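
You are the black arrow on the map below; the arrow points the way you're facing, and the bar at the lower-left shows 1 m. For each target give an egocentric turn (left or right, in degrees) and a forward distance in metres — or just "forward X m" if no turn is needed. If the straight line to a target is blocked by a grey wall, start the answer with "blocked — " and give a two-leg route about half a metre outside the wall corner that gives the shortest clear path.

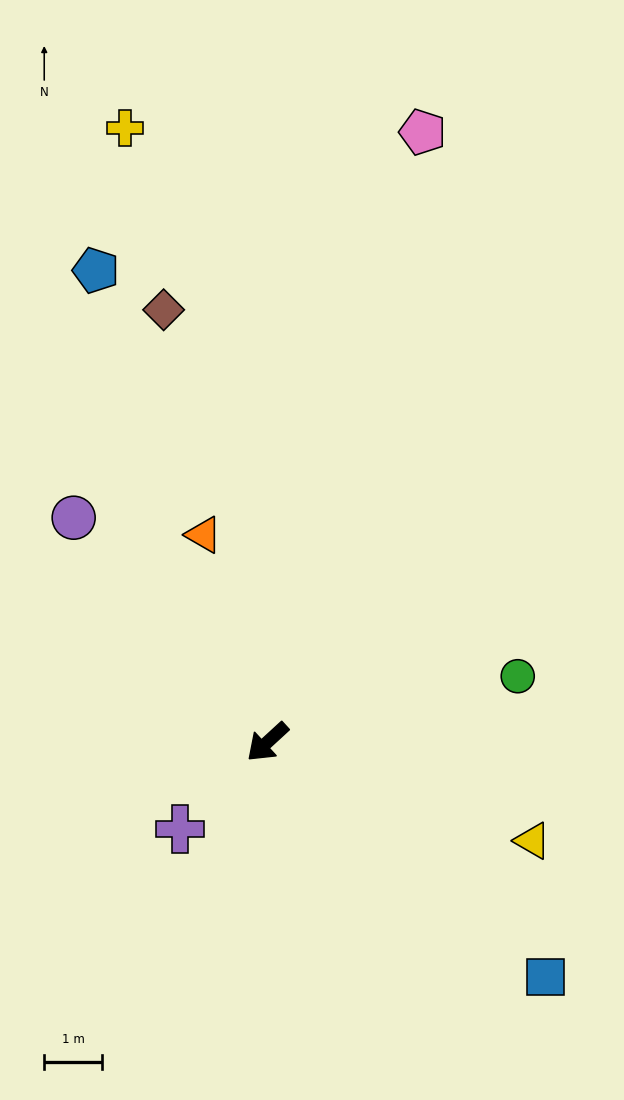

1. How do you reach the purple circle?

turn right 92°, forward 5.1 m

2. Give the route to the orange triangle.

turn right 115°, forward 3.7 m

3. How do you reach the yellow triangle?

turn left 117°, forward 4.9 m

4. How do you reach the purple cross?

turn left 2°, forward 2.1 m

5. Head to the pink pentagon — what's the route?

turn right 147°, forward 10.9 m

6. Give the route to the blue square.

turn left 97°, forward 6.3 m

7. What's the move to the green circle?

turn left 152°, forward 4.5 m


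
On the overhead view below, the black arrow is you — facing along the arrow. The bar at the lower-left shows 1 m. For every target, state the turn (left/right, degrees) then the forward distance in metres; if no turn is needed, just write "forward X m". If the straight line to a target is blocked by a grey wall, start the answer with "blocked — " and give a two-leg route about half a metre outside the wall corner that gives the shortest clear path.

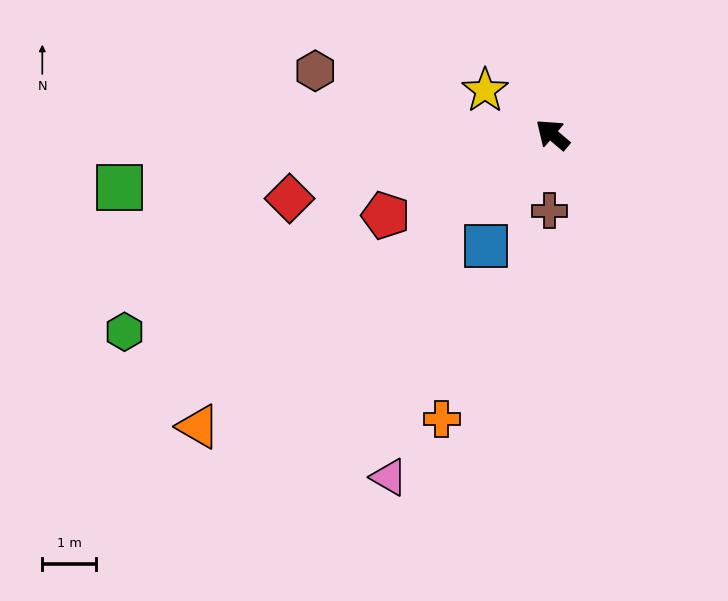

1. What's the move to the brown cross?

turn left 128°, forward 1.4 m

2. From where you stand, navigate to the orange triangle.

turn left 80°, forward 8.6 m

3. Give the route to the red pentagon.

turn left 66°, forward 3.5 m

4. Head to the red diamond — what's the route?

turn left 54°, forward 5.1 m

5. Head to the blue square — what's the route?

turn left 100°, forward 2.4 m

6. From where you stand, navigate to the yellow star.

turn left 7°, forward 1.5 m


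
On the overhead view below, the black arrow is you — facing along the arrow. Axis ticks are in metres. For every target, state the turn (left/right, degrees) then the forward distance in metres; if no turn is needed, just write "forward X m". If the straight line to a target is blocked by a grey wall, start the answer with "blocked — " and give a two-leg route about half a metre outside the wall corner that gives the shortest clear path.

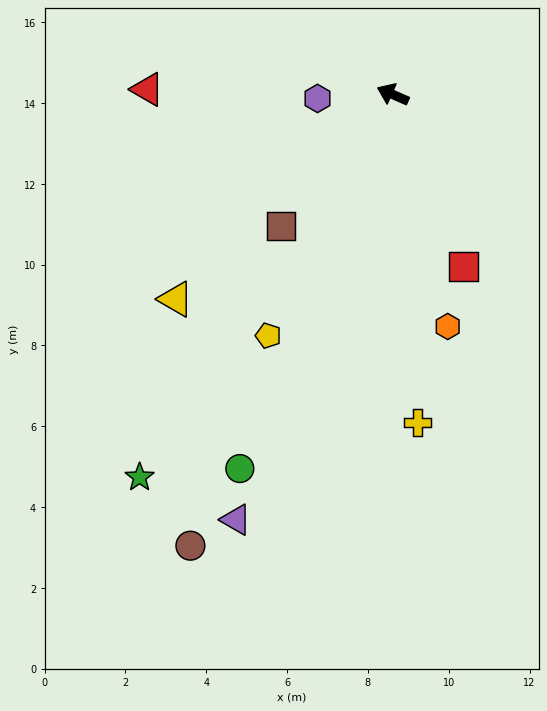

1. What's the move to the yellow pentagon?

turn left 86°, forward 6.7 m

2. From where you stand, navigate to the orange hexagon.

turn left 127°, forward 5.9 m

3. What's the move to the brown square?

turn left 73°, forward 4.3 m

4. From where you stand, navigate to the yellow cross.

turn left 118°, forward 8.1 m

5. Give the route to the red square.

turn left 136°, forward 4.6 m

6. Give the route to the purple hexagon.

turn left 27°, forward 1.9 m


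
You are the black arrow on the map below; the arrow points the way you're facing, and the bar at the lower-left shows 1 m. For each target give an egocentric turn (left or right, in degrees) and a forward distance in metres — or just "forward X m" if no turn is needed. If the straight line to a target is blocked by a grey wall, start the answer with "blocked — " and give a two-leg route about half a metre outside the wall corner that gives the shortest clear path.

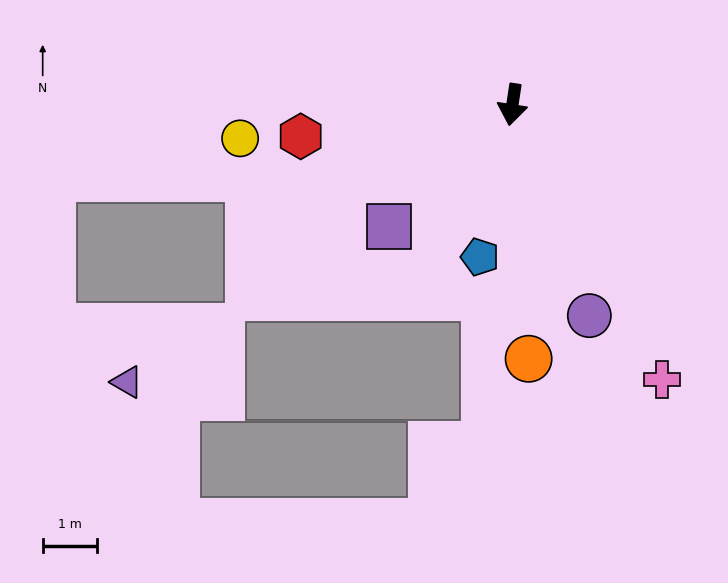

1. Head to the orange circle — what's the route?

turn left 12°, forward 4.7 m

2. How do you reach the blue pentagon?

turn right 3°, forward 2.9 m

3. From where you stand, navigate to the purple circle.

turn left 29°, forward 4.1 m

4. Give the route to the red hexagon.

turn right 73°, forward 3.9 m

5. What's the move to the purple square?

turn right 37°, forward 3.2 m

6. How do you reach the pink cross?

turn left 37°, forward 5.7 m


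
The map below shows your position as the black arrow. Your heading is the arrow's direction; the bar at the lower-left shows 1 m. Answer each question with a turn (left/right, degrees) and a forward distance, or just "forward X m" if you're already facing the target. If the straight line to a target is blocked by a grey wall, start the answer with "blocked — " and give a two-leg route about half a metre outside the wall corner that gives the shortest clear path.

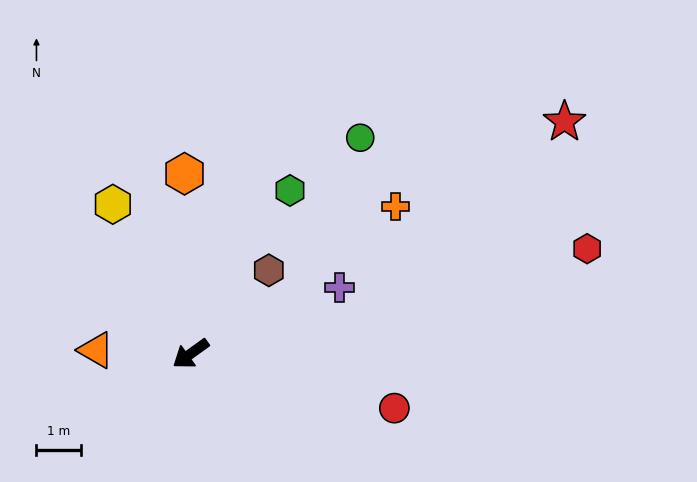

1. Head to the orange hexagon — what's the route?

turn right 124°, forward 4.0 m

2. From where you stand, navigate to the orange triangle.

turn right 38°, forward 2.1 m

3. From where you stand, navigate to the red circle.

turn left 129°, forward 4.7 m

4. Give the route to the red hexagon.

turn left 159°, forward 9.2 m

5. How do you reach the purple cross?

turn left 168°, forward 3.6 m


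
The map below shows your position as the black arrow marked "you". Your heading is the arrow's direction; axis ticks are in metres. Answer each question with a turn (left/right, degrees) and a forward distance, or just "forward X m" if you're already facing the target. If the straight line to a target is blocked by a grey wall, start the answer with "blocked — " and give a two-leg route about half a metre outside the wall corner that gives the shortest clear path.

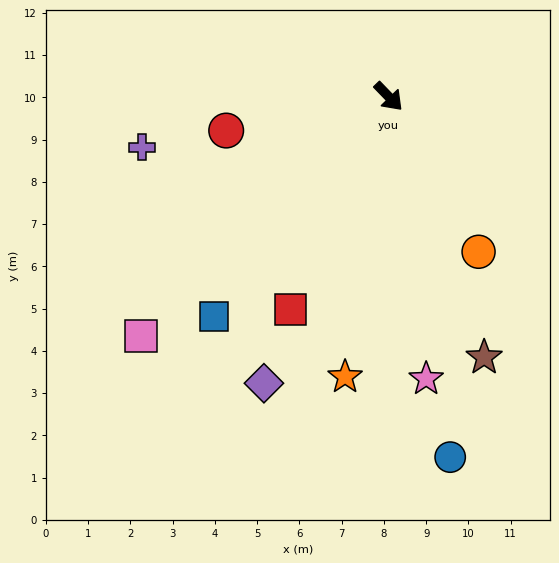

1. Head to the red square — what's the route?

turn right 69°, forward 5.5 m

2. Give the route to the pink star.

turn right 36°, forward 6.7 m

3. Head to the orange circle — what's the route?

turn right 14°, forward 4.2 m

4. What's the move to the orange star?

turn right 53°, forward 6.7 m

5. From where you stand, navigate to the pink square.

turn right 90°, forward 8.1 m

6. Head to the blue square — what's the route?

turn right 82°, forward 6.6 m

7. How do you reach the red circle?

turn right 122°, forward 3.9 m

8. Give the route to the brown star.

turn right 24°, forward 6.6 m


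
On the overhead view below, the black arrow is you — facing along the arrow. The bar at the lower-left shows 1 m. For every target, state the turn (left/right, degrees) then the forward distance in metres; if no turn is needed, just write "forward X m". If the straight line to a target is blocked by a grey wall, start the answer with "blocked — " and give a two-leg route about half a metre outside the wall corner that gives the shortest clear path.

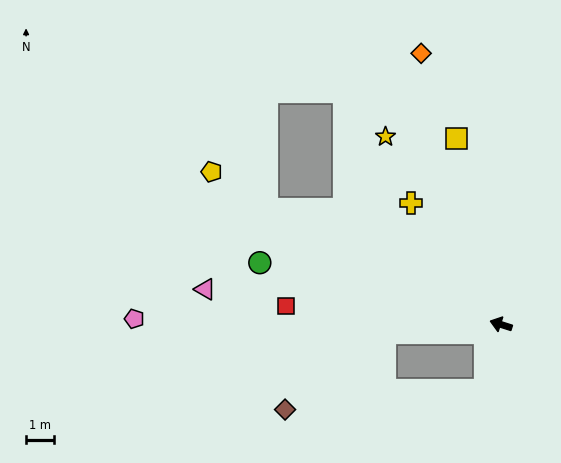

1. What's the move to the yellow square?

turn right 59°, forward 6.8 m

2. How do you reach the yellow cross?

turn right 36°, forward 5.4 m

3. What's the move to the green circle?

turn left 3°, forward 8.9 m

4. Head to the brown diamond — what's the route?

blocked — turn left 22°, forward 4.2 m, then turn left 34°, forward 4.5 m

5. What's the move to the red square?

turn left 13°, forward 7.7 m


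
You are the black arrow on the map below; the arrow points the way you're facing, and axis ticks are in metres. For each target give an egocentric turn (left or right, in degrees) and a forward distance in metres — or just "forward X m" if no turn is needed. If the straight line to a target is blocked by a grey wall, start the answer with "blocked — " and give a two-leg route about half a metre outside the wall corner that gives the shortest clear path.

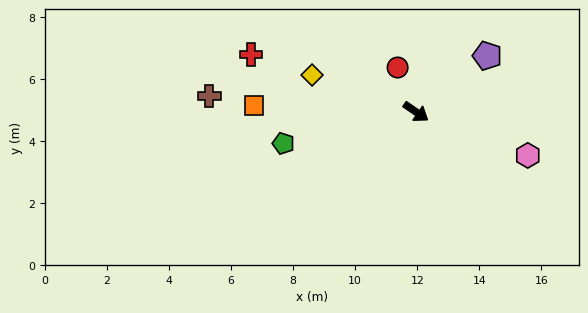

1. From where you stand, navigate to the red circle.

turn left 147°, forward 1.5 m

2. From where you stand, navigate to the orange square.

turn right 148°, forward 5.2 m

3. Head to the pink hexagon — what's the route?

turn left 13°, forward 3.9 m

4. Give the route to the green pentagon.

turn right 132°, forward 4.4 m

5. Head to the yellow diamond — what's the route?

turn right 165°, forward 3.6 m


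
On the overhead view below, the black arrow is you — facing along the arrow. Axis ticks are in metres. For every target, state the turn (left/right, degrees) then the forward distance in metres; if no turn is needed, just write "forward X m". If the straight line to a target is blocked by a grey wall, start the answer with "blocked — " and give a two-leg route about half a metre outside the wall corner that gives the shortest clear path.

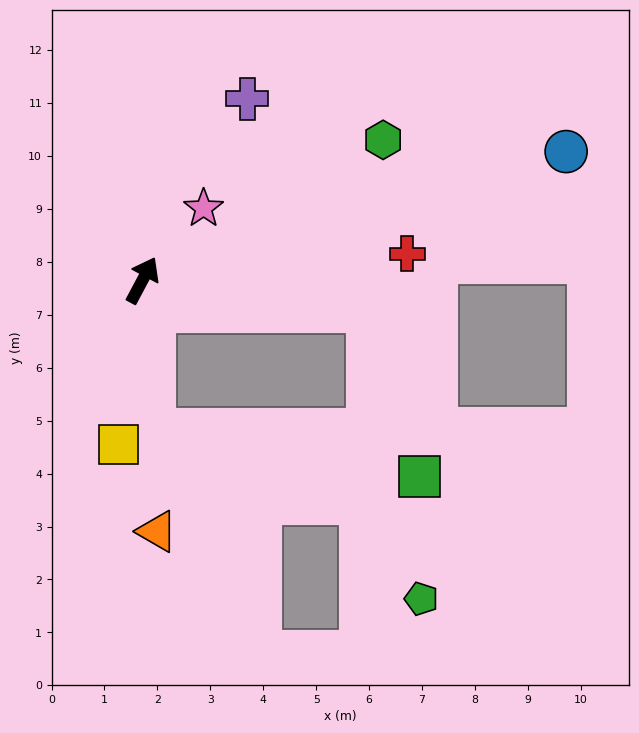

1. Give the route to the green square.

blocked — turn right 69°, forward 4.3 m, then turn right 66°, forward 3.3 m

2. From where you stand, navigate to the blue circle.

turn right 45°, forward 8.4 m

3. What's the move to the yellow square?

turn right 160°, forward 3.1 m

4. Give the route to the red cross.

turn right 56°, forward 5.0 m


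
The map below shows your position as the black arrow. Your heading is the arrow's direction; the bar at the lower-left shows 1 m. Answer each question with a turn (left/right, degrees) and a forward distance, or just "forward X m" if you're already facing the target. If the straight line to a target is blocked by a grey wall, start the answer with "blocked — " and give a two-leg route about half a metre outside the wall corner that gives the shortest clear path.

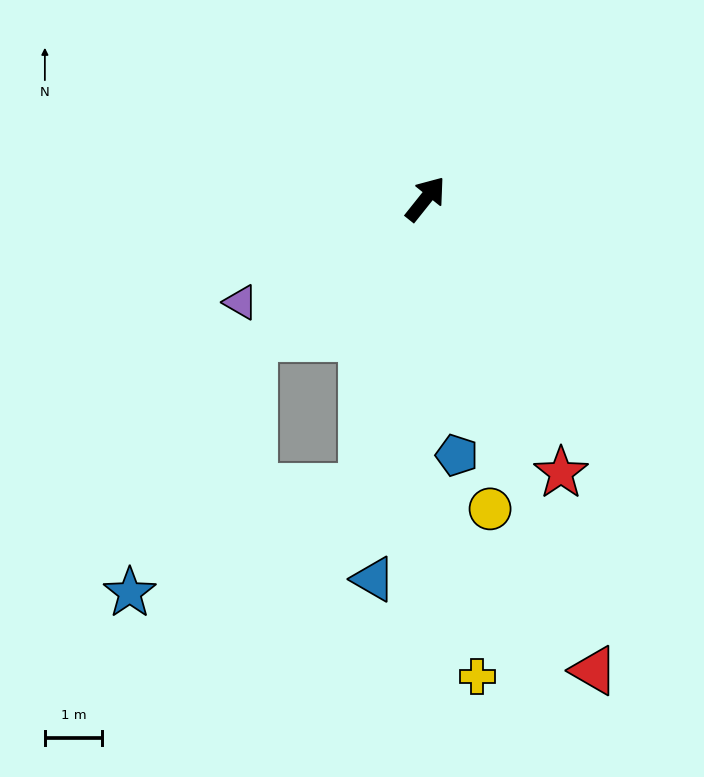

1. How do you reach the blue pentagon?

turn right 134°, forward 4.5 m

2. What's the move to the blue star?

blocked — turn left 167°, forward 3.9 m, then turn left 26°, forward 5.0 m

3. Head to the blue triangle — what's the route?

turn right 149°, forward 6.7 m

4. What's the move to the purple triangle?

turn left 158°, forward 3.7 m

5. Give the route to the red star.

turn right 115°, forward 5.4 m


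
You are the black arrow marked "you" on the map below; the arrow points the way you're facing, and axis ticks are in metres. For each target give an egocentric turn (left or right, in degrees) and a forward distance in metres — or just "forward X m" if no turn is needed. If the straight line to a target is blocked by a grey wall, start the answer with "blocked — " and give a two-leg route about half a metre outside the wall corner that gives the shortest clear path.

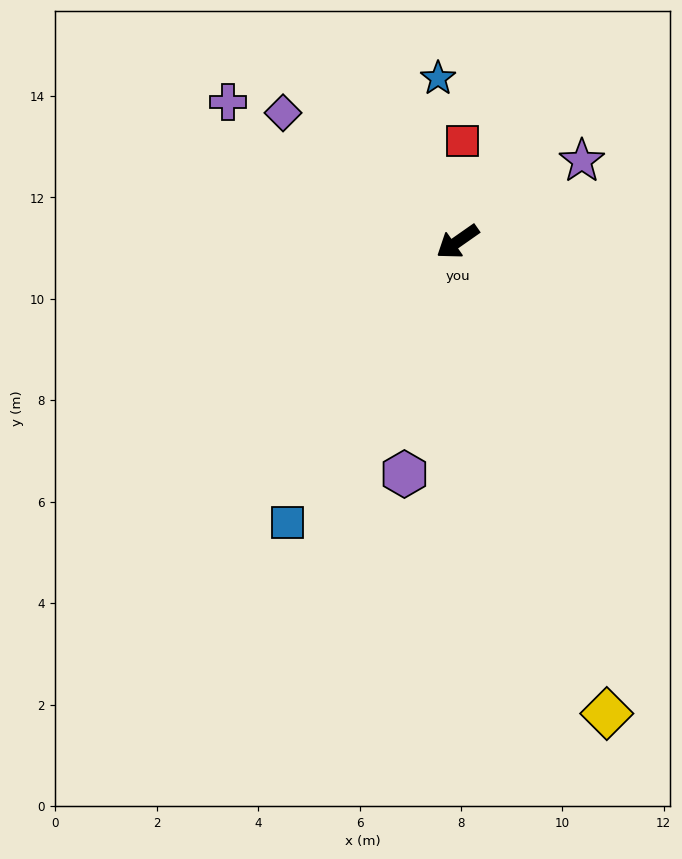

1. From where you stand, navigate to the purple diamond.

turn right 71°, forward 4.3 m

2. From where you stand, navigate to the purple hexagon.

turn left 42°, forward 4.7 m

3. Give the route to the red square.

turn right 128°, forward 2.0 m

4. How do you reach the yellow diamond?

turn left 73°, forward 9.8 m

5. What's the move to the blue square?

turn left 24°, forward 6.5 m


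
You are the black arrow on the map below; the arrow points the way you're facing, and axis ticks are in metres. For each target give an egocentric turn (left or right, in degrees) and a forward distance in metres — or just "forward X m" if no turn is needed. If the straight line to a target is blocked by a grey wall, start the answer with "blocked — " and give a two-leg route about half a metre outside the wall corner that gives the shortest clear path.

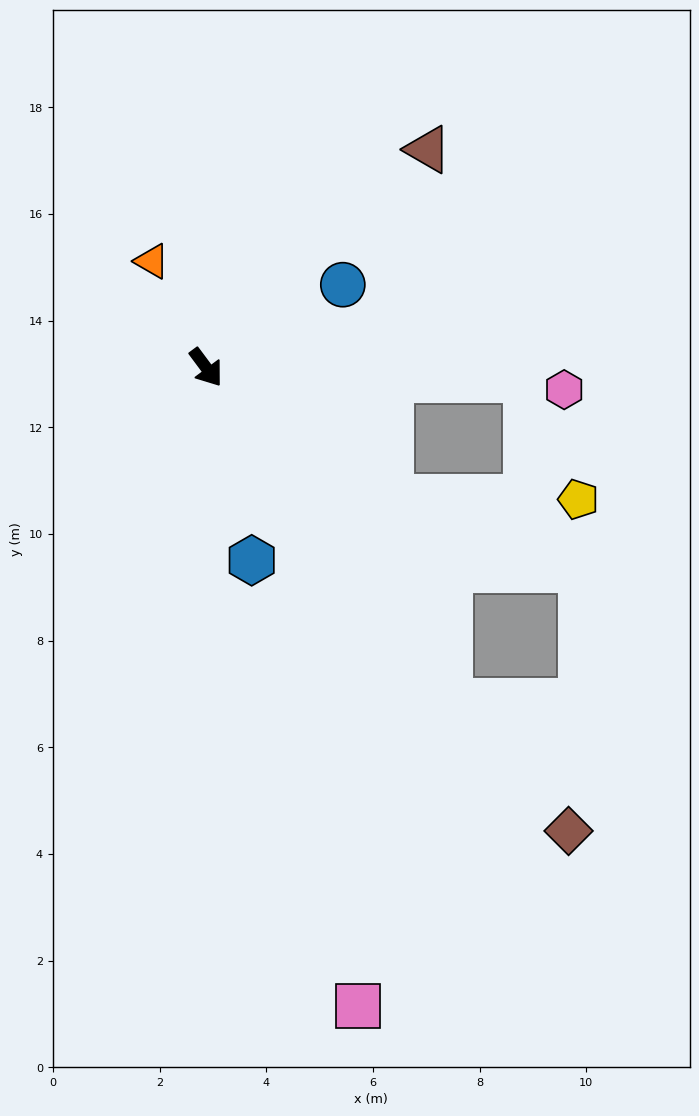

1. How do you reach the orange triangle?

turn left 170°, forward 2.2 m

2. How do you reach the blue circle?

turn left 85°, forward 3.0 m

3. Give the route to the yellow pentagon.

blocked — turn left 18°, forward 4.2 m, then turn left 35°, forward 3.5 m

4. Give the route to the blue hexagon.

turn right 23°, forward 3.7 m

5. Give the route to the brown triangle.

turn left 98°, forward 5.8 m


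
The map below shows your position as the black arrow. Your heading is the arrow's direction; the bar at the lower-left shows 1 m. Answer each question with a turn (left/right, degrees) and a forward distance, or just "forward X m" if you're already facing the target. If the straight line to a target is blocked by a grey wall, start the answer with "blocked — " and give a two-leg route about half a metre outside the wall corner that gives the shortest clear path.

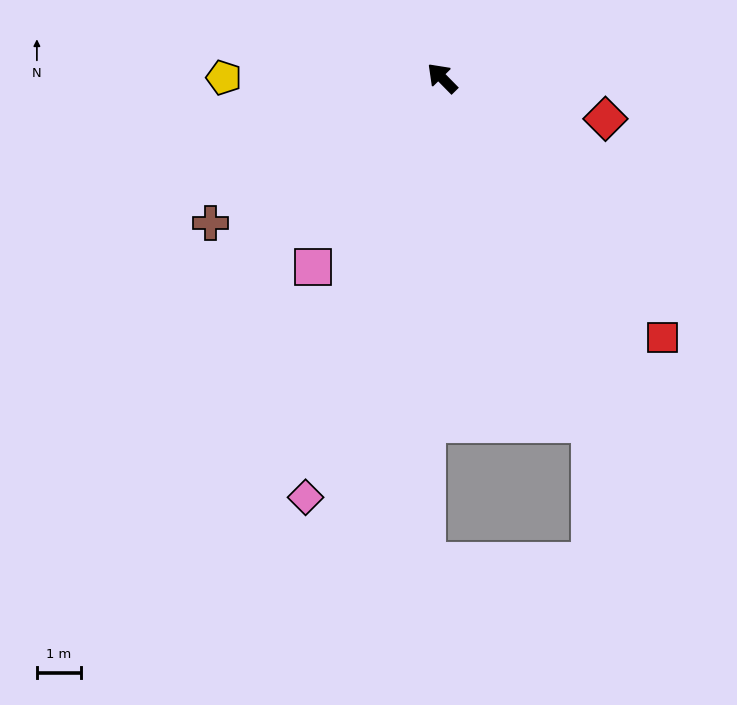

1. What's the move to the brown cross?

turn left 77°, forward 6.2 m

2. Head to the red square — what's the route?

turn left 176°, forward 7.7 m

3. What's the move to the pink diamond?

turn left 117°, forward 10.0 m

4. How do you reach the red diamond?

turn right 149°, forward 3.8 m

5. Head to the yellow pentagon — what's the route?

turn left 45°, forward 4.9 m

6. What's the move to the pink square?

turn left 101°, forward 5.2 m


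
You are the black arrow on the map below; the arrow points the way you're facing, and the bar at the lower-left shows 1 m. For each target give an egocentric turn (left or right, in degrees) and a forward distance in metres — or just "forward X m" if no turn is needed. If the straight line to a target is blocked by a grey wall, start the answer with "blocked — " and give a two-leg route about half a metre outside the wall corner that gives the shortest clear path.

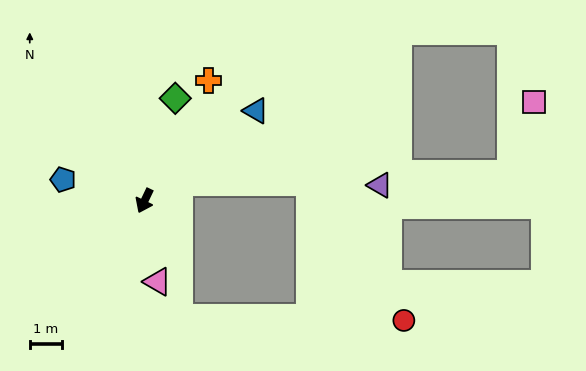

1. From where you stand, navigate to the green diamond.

turn right 171°, forward 3.3 m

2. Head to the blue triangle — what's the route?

turn left 155°, forward 4.4 m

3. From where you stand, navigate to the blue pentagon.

turn right 79°, forward 2.6 m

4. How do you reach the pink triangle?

turn left 35°, forward 2.5 m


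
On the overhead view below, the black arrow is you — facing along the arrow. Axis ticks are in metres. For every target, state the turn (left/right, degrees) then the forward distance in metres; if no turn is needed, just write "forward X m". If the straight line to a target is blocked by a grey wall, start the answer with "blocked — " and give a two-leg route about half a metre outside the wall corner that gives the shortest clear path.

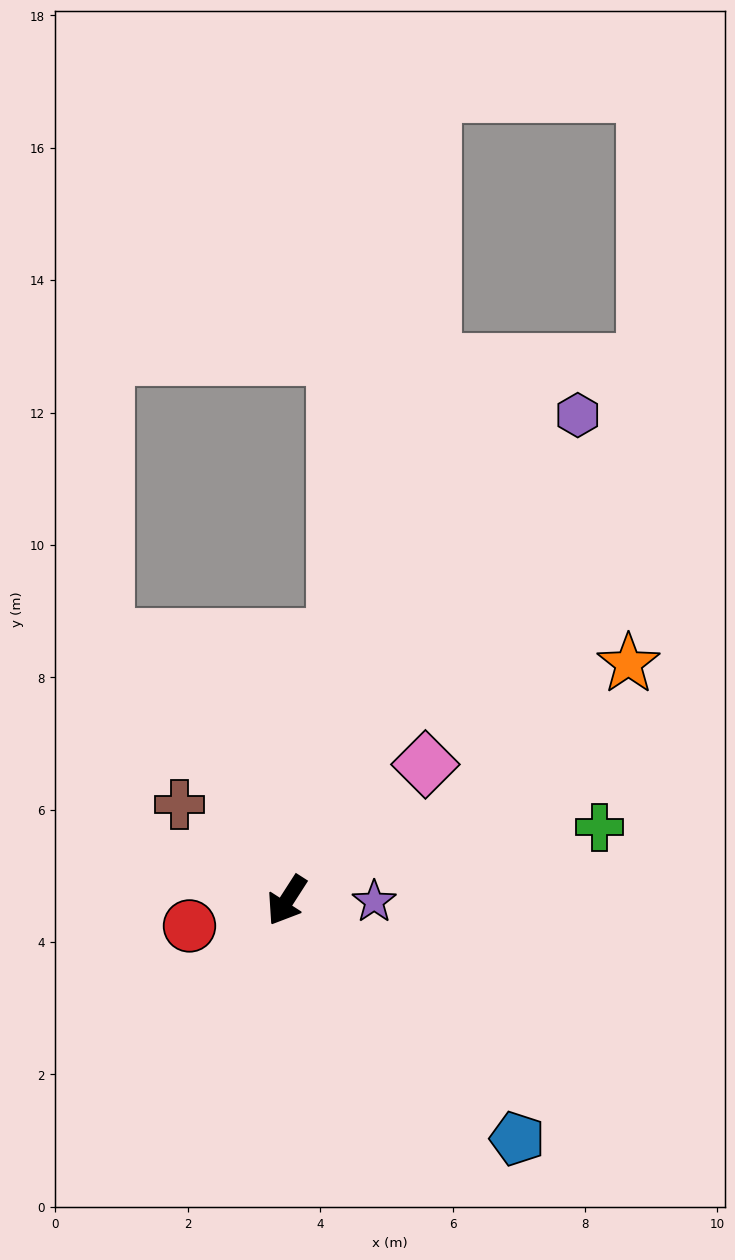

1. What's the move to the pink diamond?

turn left 167°, forward 2.9 m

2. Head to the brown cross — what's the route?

turn right 99°, forward 2.2 m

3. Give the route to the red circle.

turn right 43°, forward 1.5 m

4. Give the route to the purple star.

turn left 122°, forward 1.3 m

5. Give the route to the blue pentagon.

turn left 77°, forward 5.0 m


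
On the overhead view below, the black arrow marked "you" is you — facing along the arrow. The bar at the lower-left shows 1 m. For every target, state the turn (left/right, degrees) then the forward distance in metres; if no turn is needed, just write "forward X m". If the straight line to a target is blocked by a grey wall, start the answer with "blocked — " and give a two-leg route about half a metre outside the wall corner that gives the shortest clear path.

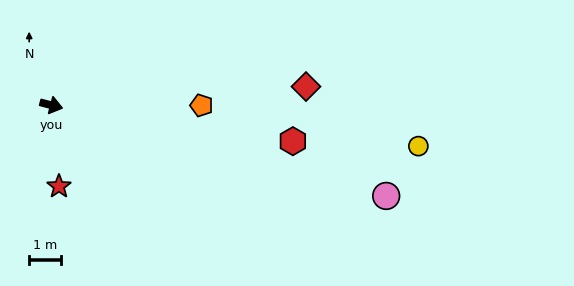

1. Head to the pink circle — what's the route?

forward 10.9 m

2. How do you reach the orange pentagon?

turn left 15°, forward 4.7 m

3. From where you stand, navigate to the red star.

turn right 70°, forward 2.6 m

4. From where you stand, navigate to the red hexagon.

turn left 6°, forward 7.7 m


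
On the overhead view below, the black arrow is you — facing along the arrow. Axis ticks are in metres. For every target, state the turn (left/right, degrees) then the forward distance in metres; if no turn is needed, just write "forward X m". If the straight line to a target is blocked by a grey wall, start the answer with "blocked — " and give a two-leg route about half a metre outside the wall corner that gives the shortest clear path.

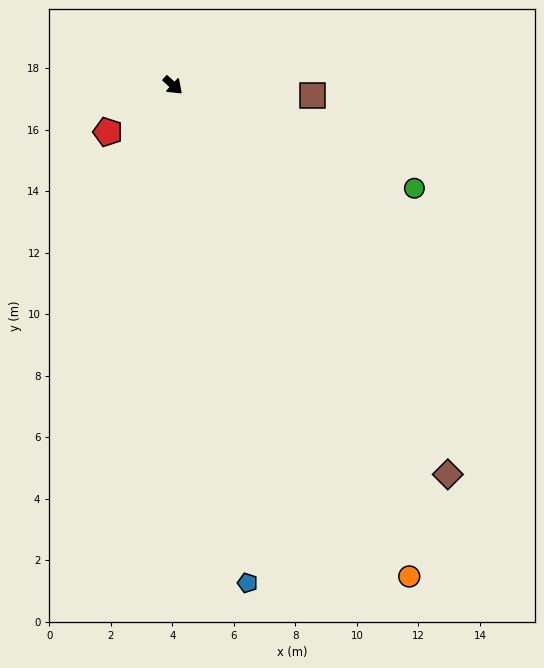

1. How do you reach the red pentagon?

turn right 102°, forward 2.6 m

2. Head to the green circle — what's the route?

turn left 20°, forward 8.5 m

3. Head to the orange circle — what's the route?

turn right 22°, forward 17.7 m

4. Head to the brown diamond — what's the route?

turn right 12°, forward 15.5 m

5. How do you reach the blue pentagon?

turn right 39°, forward 16.4 m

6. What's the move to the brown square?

turn left 39°, forward 4.5 m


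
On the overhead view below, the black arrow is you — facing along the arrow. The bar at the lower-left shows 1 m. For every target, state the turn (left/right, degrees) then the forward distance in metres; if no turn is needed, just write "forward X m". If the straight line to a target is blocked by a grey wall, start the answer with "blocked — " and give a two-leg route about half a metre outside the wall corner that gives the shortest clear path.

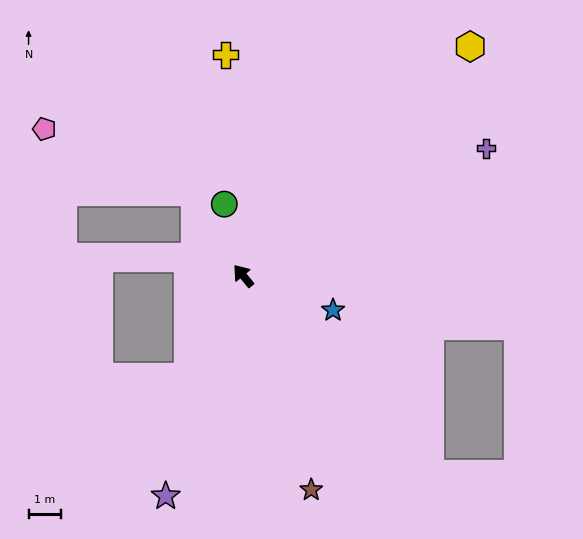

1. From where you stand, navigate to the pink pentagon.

blocked — turn right 9°, forward 2.9 m, then turn left 37°, forward 5.0 m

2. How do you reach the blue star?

turn right 150°, forward 2.9 m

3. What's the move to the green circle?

turn right 25°, forward 2.3 m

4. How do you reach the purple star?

turn left 121°, forward 7.1 m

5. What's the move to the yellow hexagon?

turn right 84°, forward 9.8 m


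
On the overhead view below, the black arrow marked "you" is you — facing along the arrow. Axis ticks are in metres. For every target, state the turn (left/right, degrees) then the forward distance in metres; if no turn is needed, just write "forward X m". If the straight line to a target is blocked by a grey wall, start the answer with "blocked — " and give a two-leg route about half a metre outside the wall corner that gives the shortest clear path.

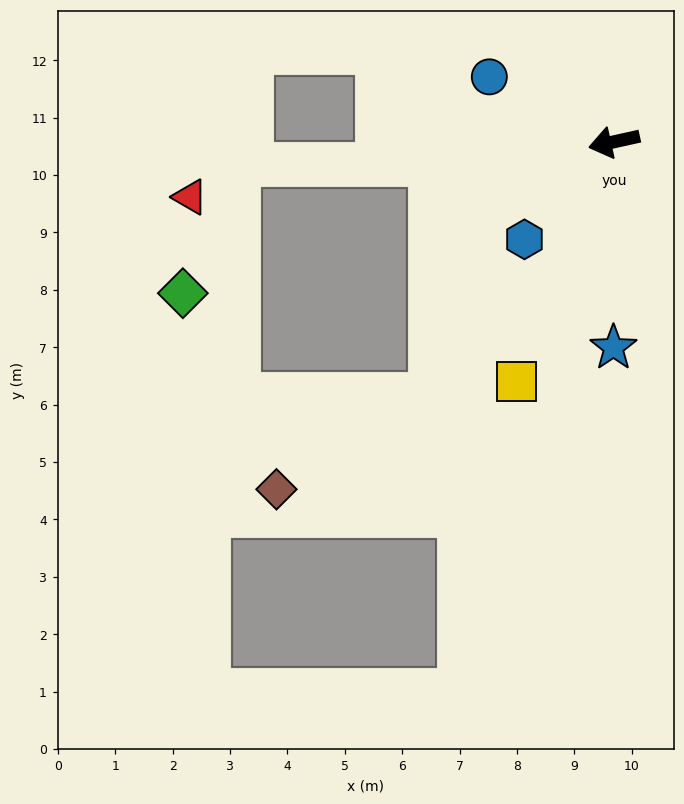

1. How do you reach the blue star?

turn left 77°, forward 3.6 m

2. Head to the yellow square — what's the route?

turn left 55°, forward 4.5 m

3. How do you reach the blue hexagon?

turn left 35°, forward 2.3 m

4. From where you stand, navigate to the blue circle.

turn right 40°, forward 2.5 m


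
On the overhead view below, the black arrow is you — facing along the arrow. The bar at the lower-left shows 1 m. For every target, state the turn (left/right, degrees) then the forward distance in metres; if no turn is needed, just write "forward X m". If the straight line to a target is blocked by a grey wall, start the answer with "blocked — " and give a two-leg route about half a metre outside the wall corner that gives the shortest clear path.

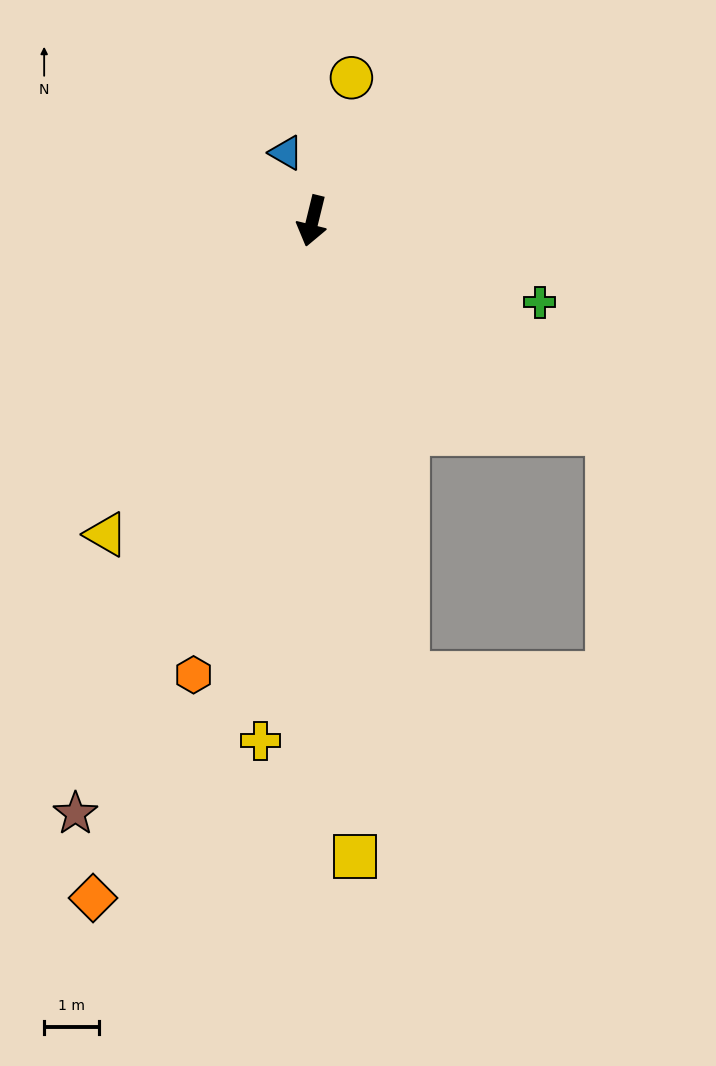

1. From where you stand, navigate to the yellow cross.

turn left 8°, forward 9.5 m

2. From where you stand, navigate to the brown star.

turn right 8°, forward 11.6 m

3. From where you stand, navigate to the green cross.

turn left 84°, forward 4.4 m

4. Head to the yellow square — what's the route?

turn left 18°, forward 11.6 m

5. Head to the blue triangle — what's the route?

turn right 145°, forward 1.3 m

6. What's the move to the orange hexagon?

forward 8.5 m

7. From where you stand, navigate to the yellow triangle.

turn right 20°, forward 6.8 m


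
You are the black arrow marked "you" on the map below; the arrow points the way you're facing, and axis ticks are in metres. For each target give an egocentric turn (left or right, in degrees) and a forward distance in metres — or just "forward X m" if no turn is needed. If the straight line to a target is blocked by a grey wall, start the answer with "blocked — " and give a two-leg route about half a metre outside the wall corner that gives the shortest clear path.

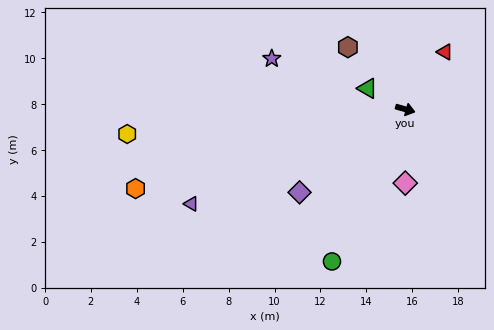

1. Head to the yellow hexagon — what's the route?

turn right 159°, forward 12.2 m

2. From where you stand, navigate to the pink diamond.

turn right 74°, forward 3.2 m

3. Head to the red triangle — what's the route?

turn left 71°, forward 3.0 m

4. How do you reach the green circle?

turn right 100°, forward 7.4 m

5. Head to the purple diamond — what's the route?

turn right 126°, forward 5.9 m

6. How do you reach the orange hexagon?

turn right 148°, forward 12.2 m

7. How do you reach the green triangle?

turn left 167°, forward 1.9 m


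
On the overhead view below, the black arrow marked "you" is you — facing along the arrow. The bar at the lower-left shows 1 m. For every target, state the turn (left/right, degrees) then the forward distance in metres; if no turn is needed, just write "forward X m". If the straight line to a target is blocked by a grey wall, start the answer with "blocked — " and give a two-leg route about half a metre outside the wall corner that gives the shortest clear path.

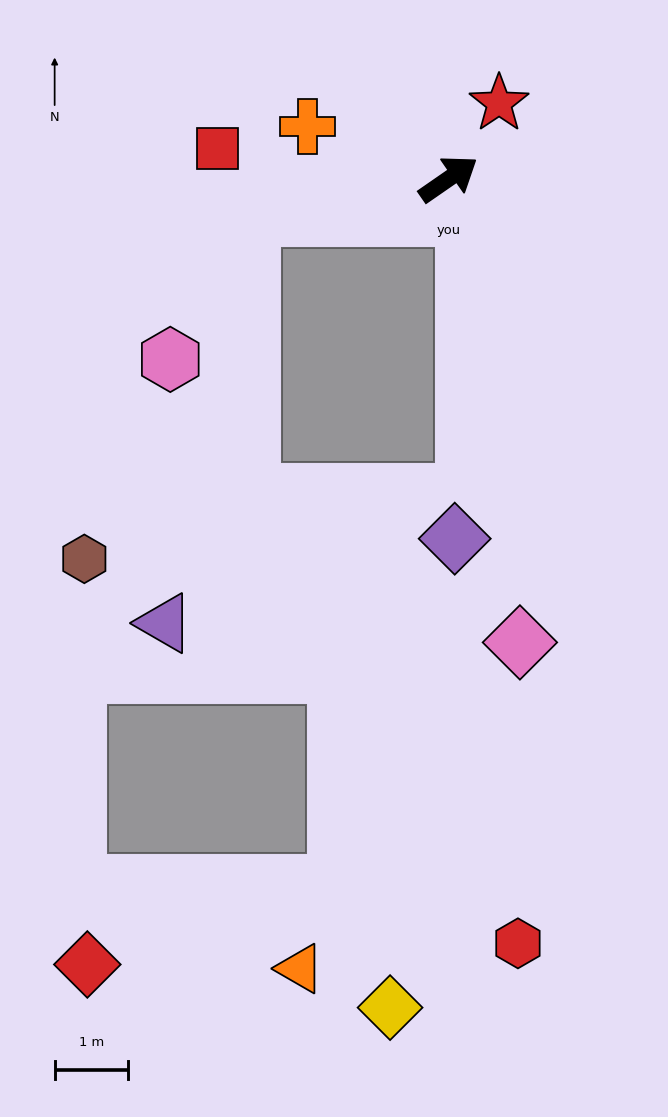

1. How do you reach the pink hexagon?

blocked — turn left 155°, forward 2.8 m, then turn left 52°, forward 2.2 m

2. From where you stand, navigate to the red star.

turn left 22°, forward 1.2 m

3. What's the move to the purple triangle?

blocked — turn left 155°, forward 2.8 m, then turn left 69°, forward 5.7 m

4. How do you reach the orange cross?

turn left 125°, forward 2.0 m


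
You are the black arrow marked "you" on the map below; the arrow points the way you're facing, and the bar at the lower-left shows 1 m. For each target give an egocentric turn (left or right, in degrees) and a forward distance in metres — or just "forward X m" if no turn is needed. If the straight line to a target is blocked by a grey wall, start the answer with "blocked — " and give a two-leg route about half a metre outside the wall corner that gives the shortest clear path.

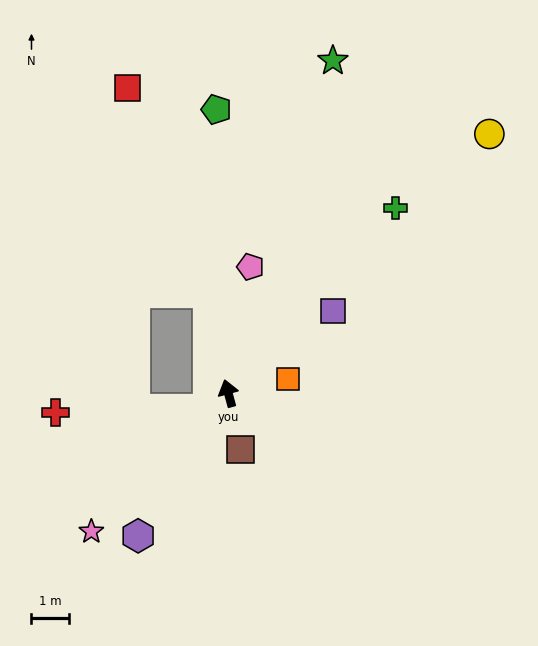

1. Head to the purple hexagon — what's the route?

turn left 132°, forward 4.6 m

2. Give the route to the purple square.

turn right 67°, forward 3.6 m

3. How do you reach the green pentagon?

turn right 13°, forward 7.7 m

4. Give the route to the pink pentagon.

turn right 25°, forward 3.5 m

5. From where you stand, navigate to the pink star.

turn left 120°, forward 5.3 m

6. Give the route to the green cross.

turn right 57°, forward 6.7 m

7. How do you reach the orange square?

turn right 92°, forward 1.7 m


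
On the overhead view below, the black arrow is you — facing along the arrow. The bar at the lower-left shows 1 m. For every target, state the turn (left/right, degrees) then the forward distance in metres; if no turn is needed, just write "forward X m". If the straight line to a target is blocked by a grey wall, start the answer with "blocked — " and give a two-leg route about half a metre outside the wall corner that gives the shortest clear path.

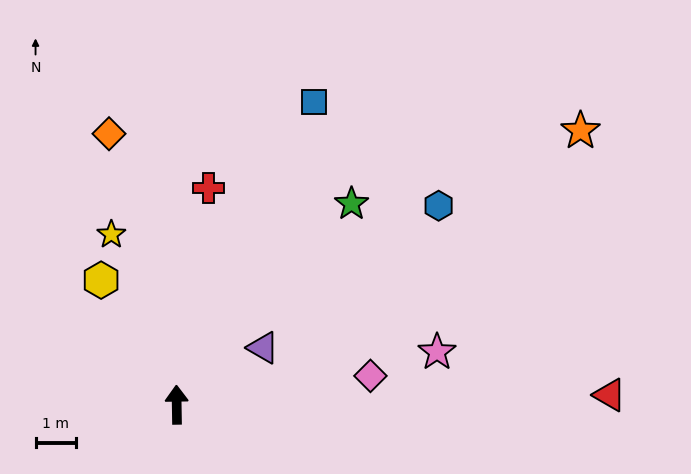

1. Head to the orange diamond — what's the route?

turn left 13°, forward 6.9 m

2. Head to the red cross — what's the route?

turn right 9°, forward 5.4 m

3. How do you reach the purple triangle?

turn right 58°, forward 2.5 m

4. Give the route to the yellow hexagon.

turn left 30°, forward 3.6 m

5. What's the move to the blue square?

turn right 25°, forward 8.2 m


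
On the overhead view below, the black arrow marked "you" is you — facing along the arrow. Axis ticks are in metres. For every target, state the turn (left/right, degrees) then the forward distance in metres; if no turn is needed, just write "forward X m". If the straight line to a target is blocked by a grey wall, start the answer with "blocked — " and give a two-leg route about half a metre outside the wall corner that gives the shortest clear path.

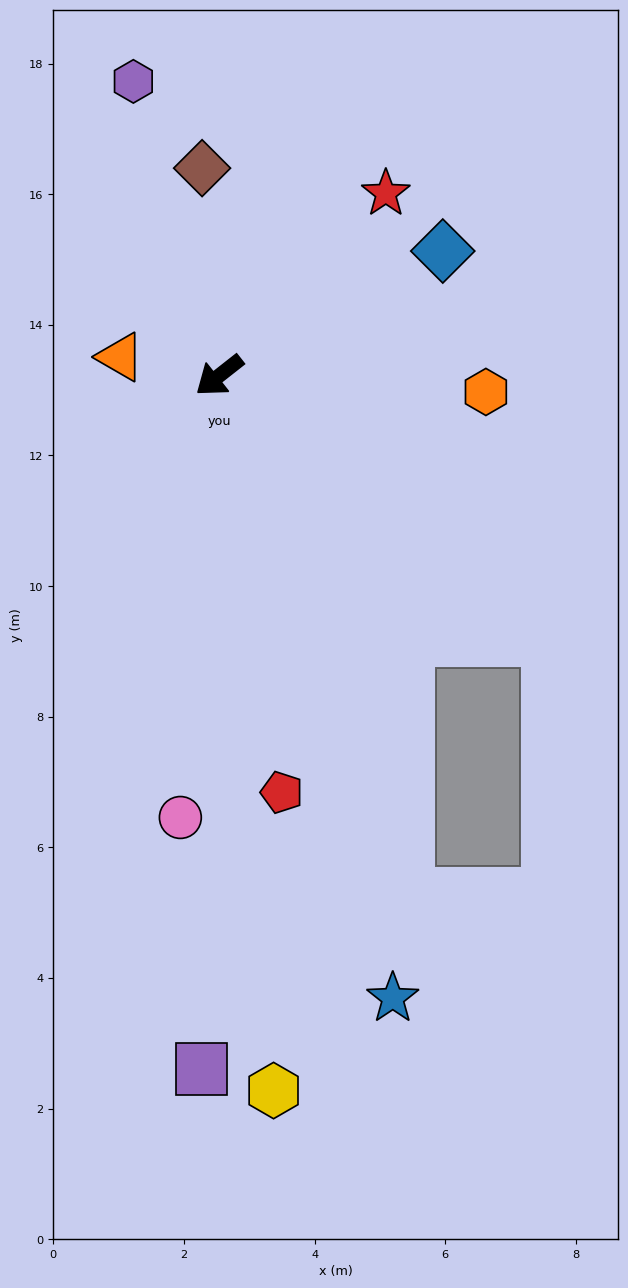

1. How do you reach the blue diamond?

turn left 171°, forward 3.9 m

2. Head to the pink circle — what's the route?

turn left 47°, forward 6.8 m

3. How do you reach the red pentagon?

turn left 60°, forward 6.5 m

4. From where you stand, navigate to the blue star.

turn left 67°, forward 9.9 m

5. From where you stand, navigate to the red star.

turn right 171°, forward 3.8 m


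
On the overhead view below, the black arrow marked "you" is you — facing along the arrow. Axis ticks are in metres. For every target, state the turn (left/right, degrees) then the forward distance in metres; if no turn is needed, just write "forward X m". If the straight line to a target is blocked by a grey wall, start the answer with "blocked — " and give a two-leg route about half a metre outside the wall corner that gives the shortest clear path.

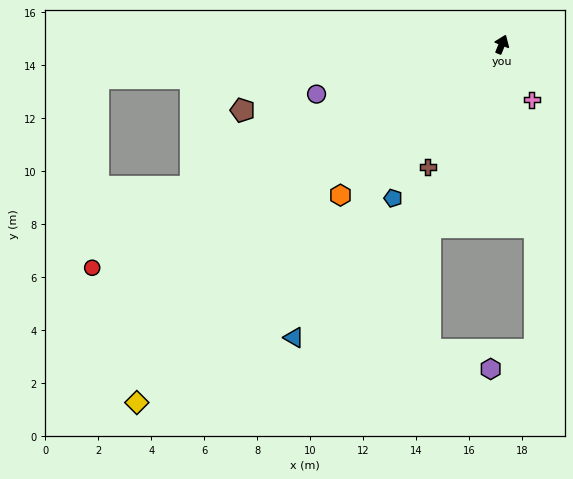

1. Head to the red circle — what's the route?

turn left 141°, forward 17.6 m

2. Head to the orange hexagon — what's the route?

turn left 155°, forward 8.3 m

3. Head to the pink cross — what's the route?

turn right 130°, forward 2.4 m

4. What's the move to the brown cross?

turn left 171°, forward 5.4 m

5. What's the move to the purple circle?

turn left 127°, forward 7.2 m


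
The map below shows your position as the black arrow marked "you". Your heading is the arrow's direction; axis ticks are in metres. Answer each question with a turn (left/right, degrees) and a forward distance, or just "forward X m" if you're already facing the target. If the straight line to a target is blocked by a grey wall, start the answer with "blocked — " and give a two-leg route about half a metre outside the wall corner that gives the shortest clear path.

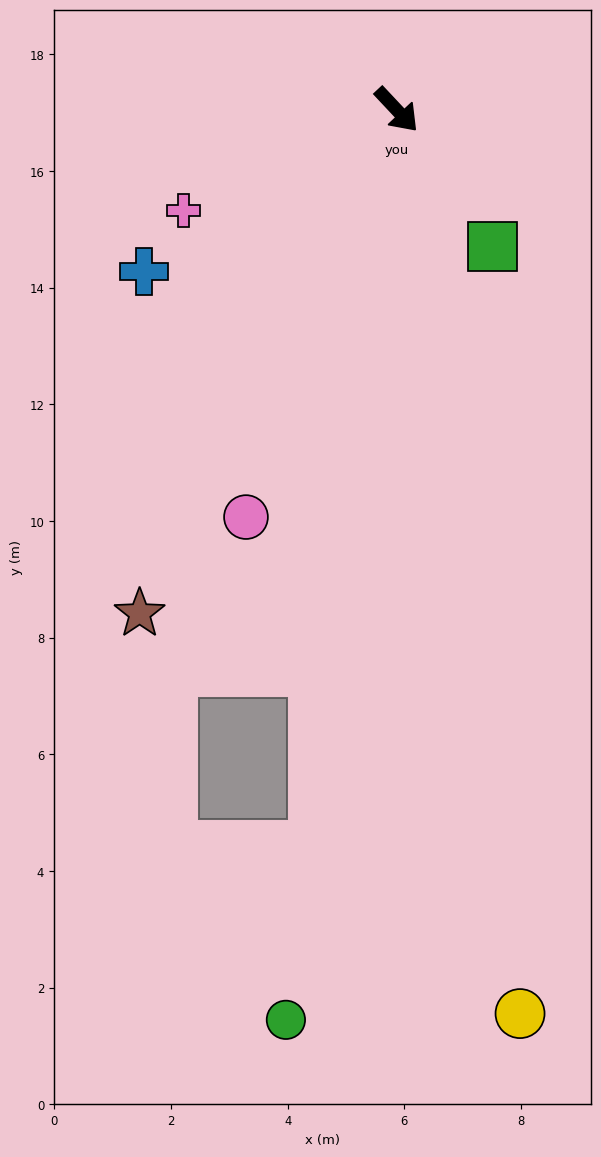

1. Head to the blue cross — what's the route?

turn right 101°, forward 5.1 m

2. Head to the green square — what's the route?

turn right 8°, forward 2.9 m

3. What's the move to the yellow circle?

turn right 35°, forward 15.6 m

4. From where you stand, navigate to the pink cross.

turn right 108°, forward 4.0 m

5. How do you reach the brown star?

turn right 70°, forward 9.7 m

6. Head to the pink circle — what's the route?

turn right 63°, forward 7.4 m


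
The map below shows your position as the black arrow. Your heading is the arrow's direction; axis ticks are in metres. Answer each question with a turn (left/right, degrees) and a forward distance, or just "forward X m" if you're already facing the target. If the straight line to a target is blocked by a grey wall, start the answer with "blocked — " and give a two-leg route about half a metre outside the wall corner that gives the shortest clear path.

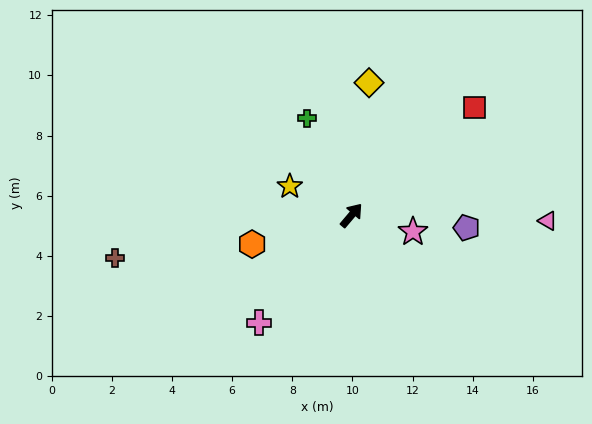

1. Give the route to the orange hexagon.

turn left 146°, forward 3.4 m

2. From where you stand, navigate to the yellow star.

turn left 105°, forward 2.3 m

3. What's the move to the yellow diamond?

turn left 33°, forward 4.4 m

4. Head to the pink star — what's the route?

turn right 65°, forward 2.1 m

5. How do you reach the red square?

turn right 9°, forward 5.4 m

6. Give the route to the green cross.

turn left 65°, forward 3.5 m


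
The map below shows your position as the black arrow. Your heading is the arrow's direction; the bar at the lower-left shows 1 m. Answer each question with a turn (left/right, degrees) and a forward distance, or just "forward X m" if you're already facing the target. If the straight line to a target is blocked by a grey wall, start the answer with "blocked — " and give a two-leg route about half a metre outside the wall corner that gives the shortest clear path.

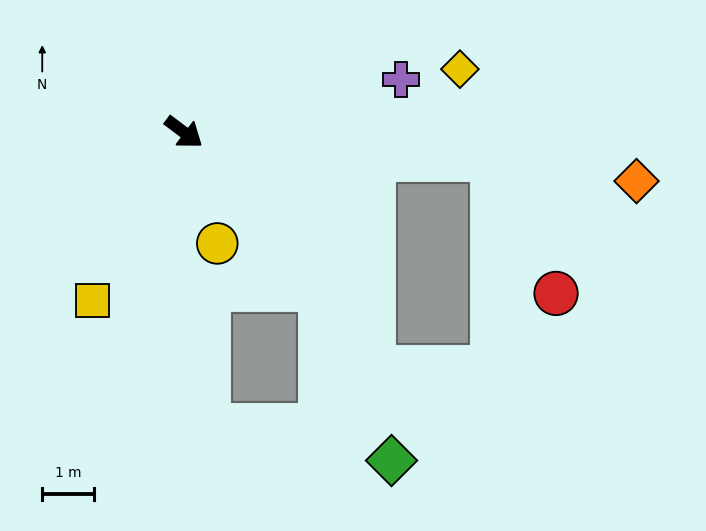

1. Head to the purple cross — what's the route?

turn left 51°, forward 4.3 m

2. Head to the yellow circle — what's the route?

turn right 36°, forward 2.2 m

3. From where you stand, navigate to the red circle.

blocked — turn left 32°, forward 6.0 m, then turn right 60°, forward 2.8 m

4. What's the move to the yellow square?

turn right 82°, forward 3.7 m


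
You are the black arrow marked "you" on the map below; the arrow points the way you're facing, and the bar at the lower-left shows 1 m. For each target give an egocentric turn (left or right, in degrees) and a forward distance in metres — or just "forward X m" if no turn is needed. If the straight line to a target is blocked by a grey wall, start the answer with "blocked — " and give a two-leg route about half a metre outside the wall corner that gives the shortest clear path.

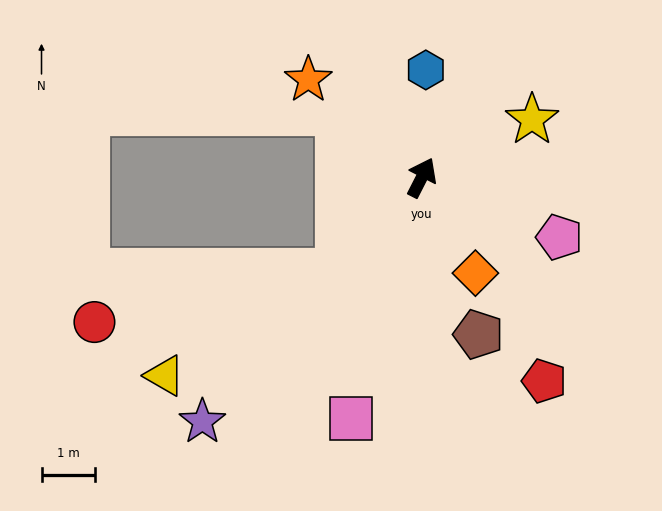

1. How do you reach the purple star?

turn left 165°, forward 6.1 m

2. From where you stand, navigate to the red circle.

blocked — turn left 165°, forward 2.3 m, then turn right 36°, forward 4.6 m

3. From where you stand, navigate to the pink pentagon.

turn right 86°, forward 2.8 m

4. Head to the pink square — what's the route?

turn right 169°, forward 4.7 m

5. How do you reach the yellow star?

turn right 35°, forward 2.3 m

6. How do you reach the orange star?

turn left 76°, forward 2.8 m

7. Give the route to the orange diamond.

turn right 124°, forward 2.0 m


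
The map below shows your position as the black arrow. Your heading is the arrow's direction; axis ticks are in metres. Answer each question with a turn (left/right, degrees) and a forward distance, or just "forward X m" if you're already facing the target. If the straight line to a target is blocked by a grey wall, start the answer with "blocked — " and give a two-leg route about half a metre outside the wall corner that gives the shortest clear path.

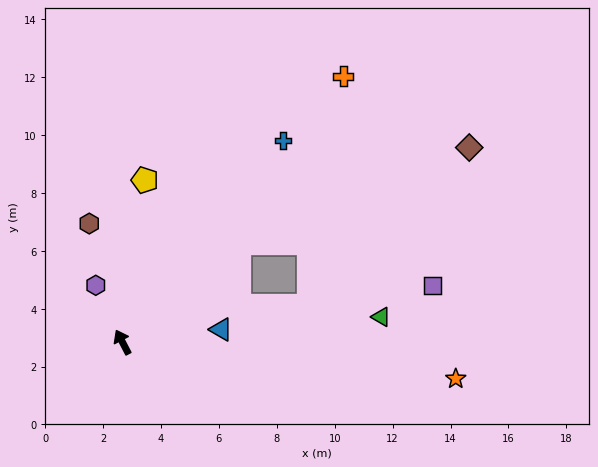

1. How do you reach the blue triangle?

turn right 110°, forward 3.4 m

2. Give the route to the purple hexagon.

turn right 2°, forward 2.2 m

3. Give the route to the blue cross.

turn right 66°, forward 8.9 m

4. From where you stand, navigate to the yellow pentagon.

turn right 35°, forward 5.6 m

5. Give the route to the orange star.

turn right 124°, forward 11.6 m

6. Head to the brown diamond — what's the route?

blocked — turn right 77°, forward 5.3 m, then turn right 18°, forward 8.6 m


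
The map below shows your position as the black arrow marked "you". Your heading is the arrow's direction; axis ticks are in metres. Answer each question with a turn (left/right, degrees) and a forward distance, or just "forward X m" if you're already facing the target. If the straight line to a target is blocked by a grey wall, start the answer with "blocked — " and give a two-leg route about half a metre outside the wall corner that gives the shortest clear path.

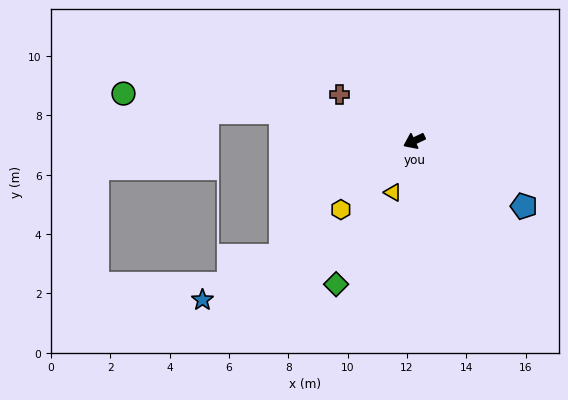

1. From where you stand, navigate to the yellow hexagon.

turn left 18°, forward 3.4 m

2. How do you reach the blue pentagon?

turn left 124°, forward 4.3 m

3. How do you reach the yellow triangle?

turn left 42°, forward 1.9 m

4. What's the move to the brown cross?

turn right 57°, forward 3.0 m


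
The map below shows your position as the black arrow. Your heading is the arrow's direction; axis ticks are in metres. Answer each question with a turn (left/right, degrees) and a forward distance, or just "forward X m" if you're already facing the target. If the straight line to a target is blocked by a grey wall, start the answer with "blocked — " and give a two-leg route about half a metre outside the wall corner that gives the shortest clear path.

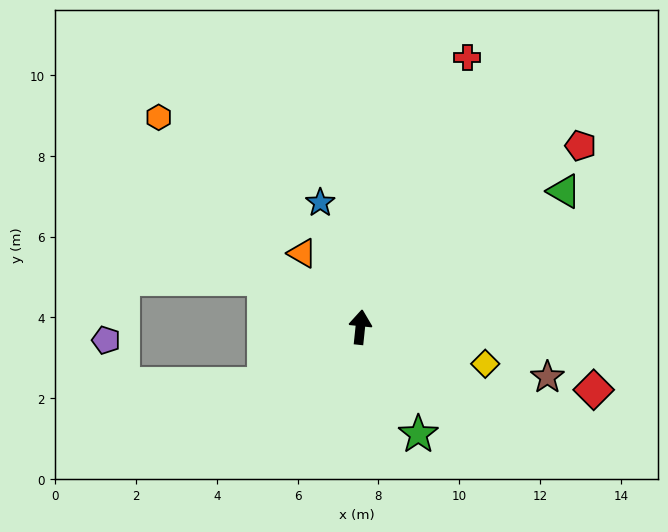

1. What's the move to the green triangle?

turn right 50°, forward 6.1 m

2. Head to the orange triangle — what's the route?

turn left 44°, forward 2.3 m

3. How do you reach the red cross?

turn right 16°, forward 7.2 m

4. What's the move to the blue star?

turn left 24°, forward 3.2 m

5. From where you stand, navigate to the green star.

turn right 146°, forward 3.0 m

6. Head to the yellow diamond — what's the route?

turn right 100°, forward 3.2 m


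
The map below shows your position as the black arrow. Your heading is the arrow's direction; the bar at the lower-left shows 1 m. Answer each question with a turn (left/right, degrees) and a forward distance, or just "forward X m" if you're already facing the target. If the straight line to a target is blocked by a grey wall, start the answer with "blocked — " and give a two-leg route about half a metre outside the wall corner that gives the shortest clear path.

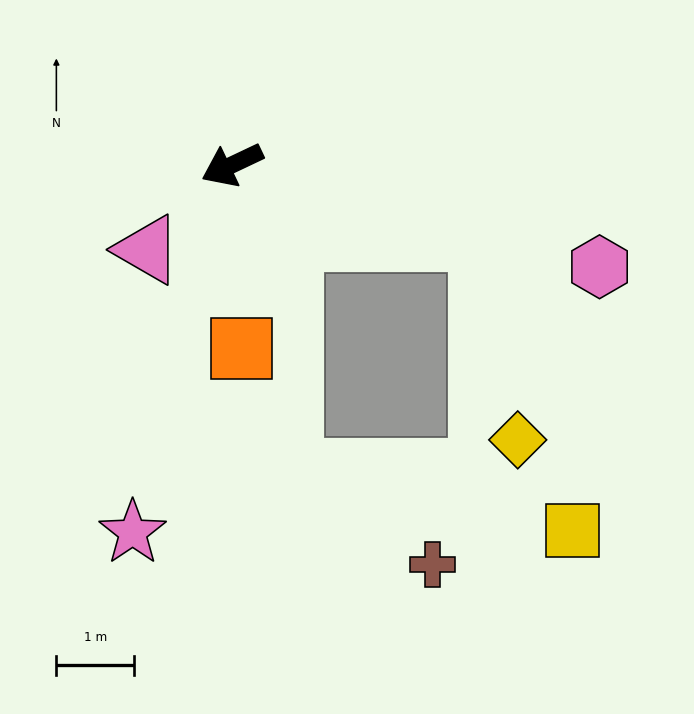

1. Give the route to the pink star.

turn left 49°, forward 4.9 m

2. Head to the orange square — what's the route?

turn left 68°, forward 2.4 m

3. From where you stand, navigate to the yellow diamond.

blocked — turn left 138°, forward 3.3 m, then turn right 63°, forward 2.6 m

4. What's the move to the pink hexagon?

turn left 139°, forward 4.9 m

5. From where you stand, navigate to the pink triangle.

turn left 20°, forward 1.5 m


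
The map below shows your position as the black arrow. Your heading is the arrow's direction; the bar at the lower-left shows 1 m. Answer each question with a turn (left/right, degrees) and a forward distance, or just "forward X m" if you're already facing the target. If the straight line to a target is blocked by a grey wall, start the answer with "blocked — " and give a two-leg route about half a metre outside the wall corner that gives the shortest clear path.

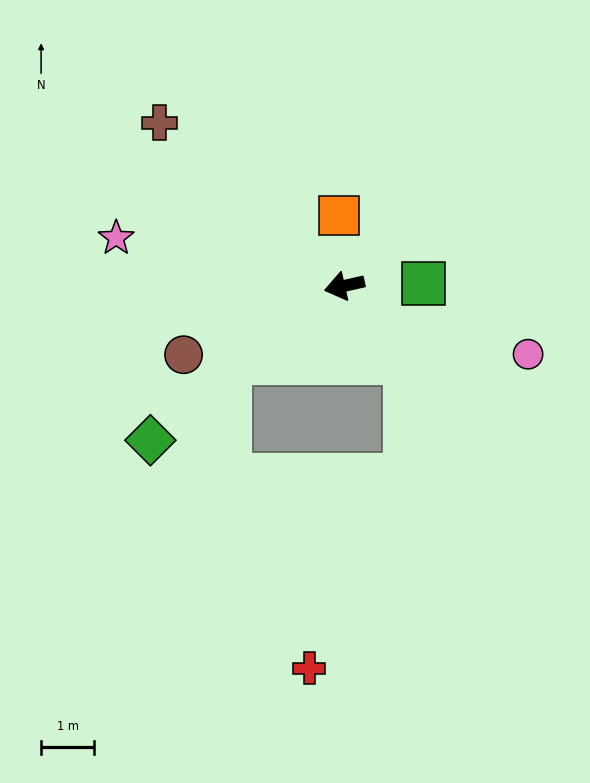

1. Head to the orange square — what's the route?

turn right 98°, forward 1.3 m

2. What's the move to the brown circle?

turn left 10°, forward 3.3 m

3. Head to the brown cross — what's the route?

turn right 54°, forward 4.6 m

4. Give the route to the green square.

turn left 169°, forward 1.5 m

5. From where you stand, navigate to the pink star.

turn right 25°, forward 4.4 m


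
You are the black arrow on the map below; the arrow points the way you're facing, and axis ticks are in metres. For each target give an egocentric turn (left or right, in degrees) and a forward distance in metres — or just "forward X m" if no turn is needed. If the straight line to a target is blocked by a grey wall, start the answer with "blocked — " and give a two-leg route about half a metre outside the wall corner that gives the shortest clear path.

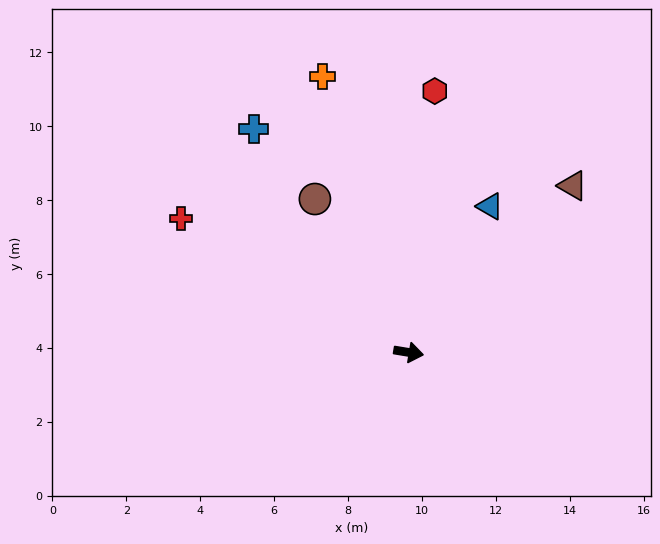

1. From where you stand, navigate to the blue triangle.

turn left 70°, forward 4.5 m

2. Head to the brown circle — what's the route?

turn left 131°, forward 4.9 m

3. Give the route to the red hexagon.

turn left 94°, forward 7.1 m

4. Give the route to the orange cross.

turn left 117°, forward 7.8 m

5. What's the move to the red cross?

turn left 159°, forward 7.1 m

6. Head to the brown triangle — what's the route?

turn left 55°, forward 6.3 m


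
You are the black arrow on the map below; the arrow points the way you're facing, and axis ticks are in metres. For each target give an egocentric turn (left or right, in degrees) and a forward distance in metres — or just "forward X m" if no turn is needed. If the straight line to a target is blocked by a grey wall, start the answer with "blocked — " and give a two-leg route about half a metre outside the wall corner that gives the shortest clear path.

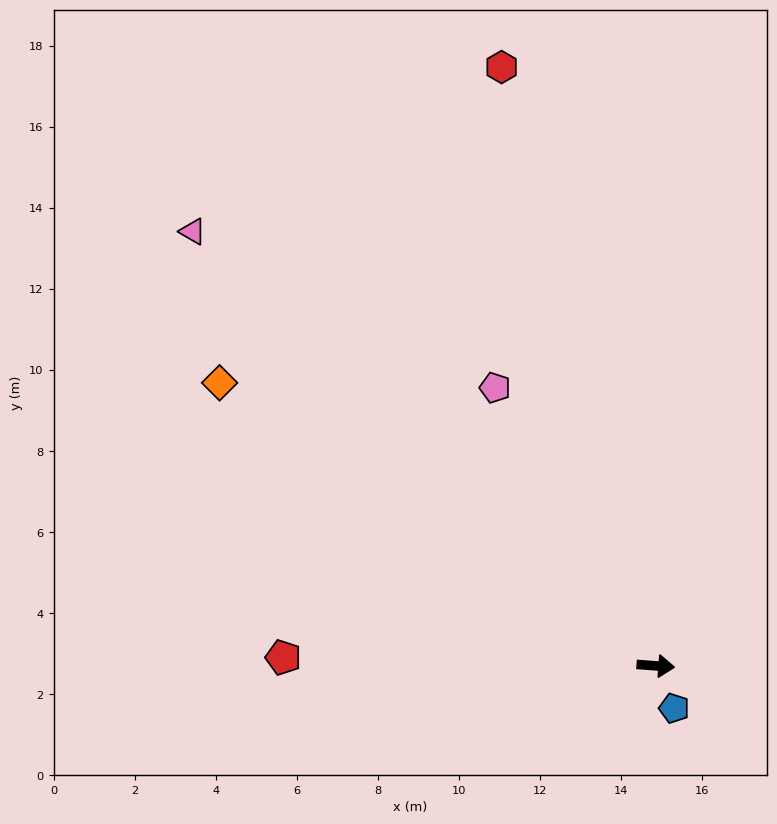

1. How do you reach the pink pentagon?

turn left 124°, forward 7.9 m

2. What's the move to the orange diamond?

turn left 151°, forward 12.8 m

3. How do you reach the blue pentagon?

turn right 62°, forward 1.1 m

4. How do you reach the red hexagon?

turn left 109°, forward 15.3 m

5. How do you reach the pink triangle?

turn left 141°, forward 15.7 m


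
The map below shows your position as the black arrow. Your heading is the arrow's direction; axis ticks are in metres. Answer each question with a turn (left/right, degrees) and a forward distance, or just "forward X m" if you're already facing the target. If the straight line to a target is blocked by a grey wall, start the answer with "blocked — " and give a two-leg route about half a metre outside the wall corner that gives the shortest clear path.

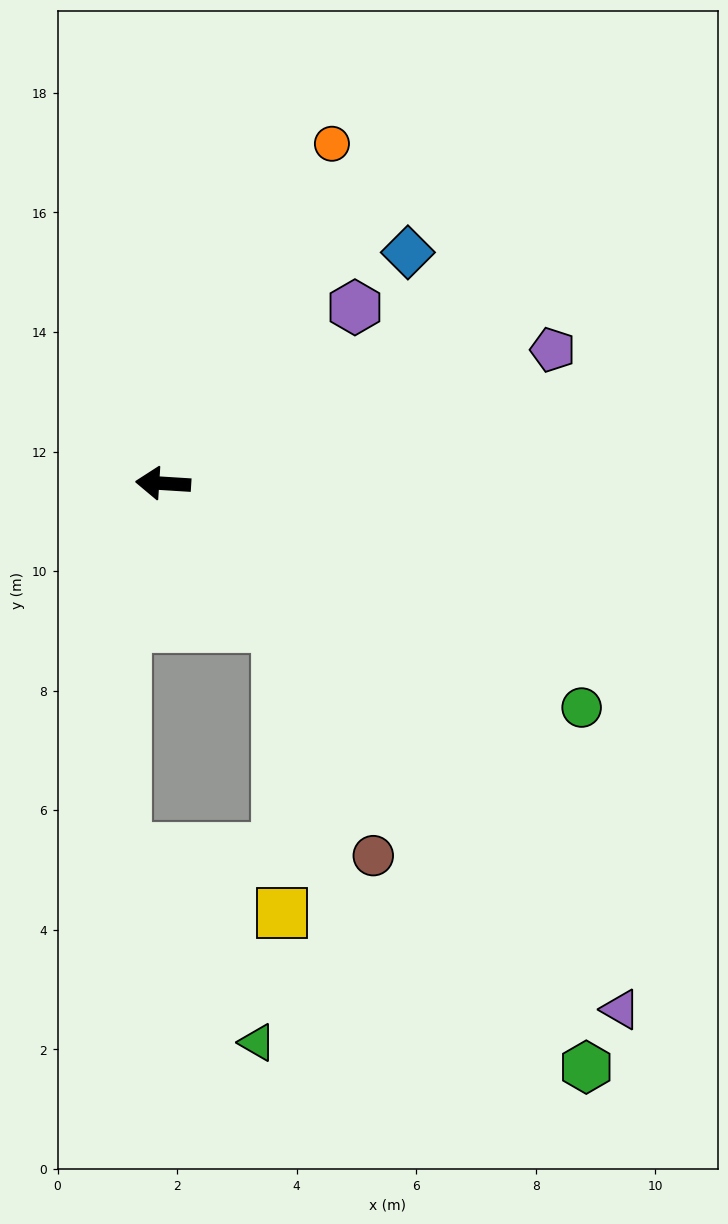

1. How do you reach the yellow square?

blocked — turn left 132°, forward 3.1 m, then turn right 37°, forward 4.8 m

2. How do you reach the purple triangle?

turn left 135°, forward 11.7 m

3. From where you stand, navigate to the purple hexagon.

turn right 134°, forward 4.4 m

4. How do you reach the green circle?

turn left 155°, forward 7.9 m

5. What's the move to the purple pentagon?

turn right 157°, forward 6.9 m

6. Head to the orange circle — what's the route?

turn right 113°, forward 6.3 m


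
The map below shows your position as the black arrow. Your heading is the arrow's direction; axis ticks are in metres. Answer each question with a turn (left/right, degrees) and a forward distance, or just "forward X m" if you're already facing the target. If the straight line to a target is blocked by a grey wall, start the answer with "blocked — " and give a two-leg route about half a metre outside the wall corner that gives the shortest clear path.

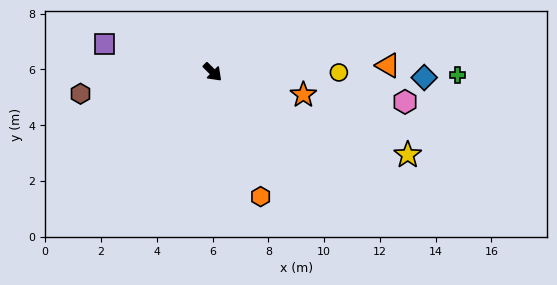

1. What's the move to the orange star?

turn left 31°, forward 3.4 m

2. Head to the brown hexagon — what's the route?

turn right 126°, forward 4.8 m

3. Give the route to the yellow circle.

turn left 45°, forward 4.5 m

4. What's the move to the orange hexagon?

turn right 24°, forward 4.8 m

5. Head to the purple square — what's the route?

turn right 150°, forward 4.0 m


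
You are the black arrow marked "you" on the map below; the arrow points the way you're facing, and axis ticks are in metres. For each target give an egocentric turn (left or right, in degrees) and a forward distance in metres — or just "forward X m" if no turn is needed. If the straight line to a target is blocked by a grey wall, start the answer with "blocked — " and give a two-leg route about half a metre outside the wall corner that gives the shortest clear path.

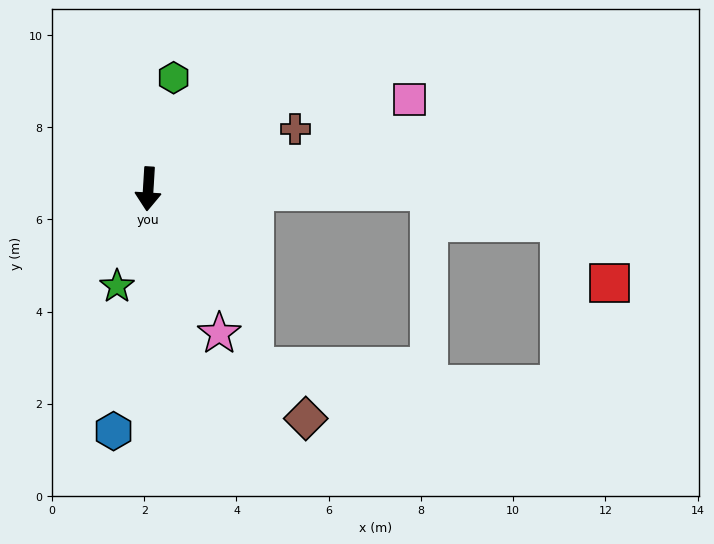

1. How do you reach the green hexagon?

turn left 171°, forward 2.5 m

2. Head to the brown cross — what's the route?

turn left 116°, forward 3.4 m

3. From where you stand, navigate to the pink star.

turn left 30°, forward 3.5 m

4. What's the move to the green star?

turn right 14°, forward 2.2 m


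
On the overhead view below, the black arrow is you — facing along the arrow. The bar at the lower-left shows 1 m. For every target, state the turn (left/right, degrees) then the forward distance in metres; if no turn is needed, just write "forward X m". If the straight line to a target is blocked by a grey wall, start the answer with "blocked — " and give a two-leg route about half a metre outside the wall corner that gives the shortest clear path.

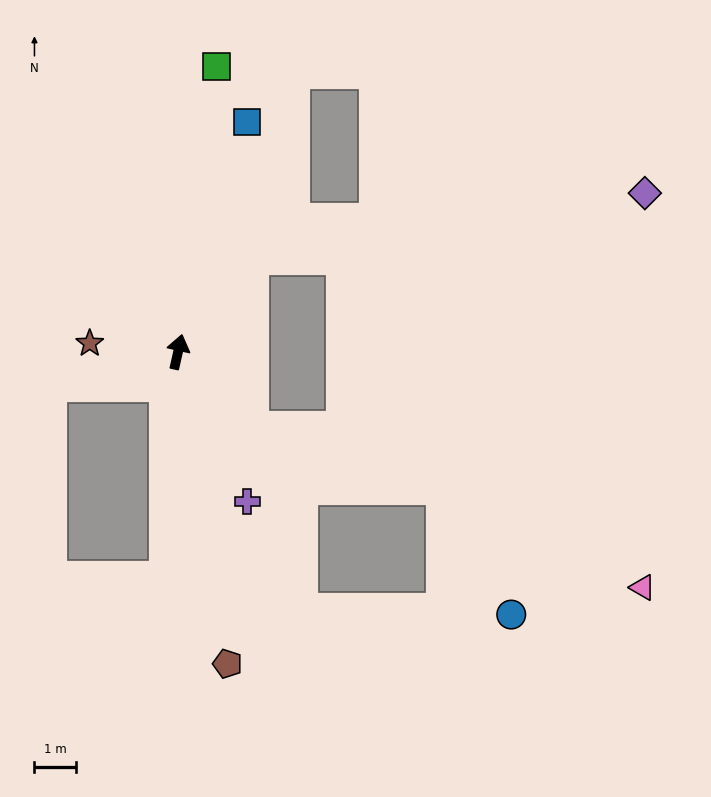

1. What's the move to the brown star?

turn left 97°, forward 2.1 m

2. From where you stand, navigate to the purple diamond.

blocked — turn right 25°, forward 2.9 m, then turn right 43°, forward 9.5 m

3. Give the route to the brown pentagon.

turn right 158°, forward 7.6 m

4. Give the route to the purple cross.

turn right 142°, forward 4.0 m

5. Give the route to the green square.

turn left 5°, forward 6.9 m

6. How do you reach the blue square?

turn right 4°, forward 5.8 m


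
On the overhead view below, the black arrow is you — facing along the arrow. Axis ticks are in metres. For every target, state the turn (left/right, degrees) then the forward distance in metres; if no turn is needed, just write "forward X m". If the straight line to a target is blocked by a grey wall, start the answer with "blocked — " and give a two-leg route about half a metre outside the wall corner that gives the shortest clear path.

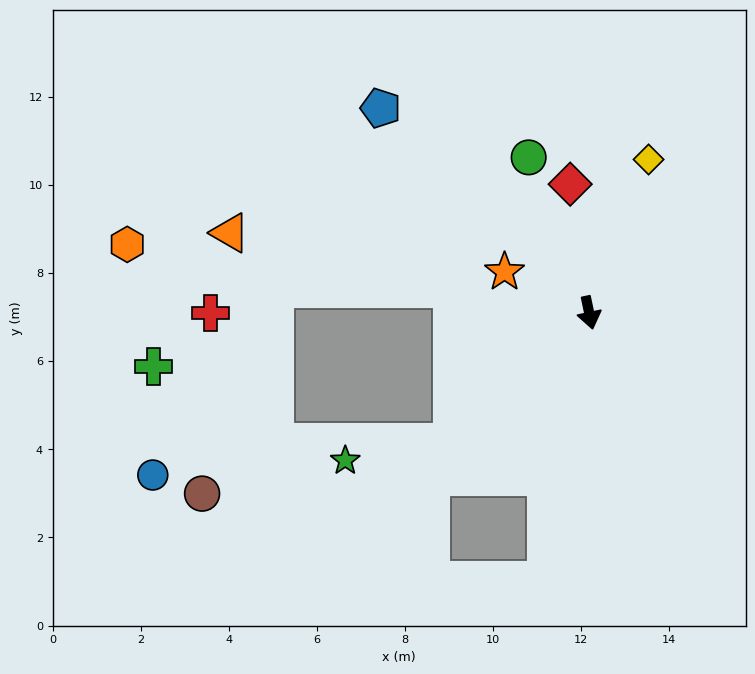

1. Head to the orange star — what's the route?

turn right 128°, forward 2.1 m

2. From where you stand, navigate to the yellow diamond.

turn left 147°, forward 3.7 m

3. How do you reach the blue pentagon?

turn right 146°, forward 6.6 m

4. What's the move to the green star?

blocked — turn right 59°, forward 4.3 m, then turn right 33°, forward 2.4 m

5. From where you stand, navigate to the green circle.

turn right 171°, forward 3.8 m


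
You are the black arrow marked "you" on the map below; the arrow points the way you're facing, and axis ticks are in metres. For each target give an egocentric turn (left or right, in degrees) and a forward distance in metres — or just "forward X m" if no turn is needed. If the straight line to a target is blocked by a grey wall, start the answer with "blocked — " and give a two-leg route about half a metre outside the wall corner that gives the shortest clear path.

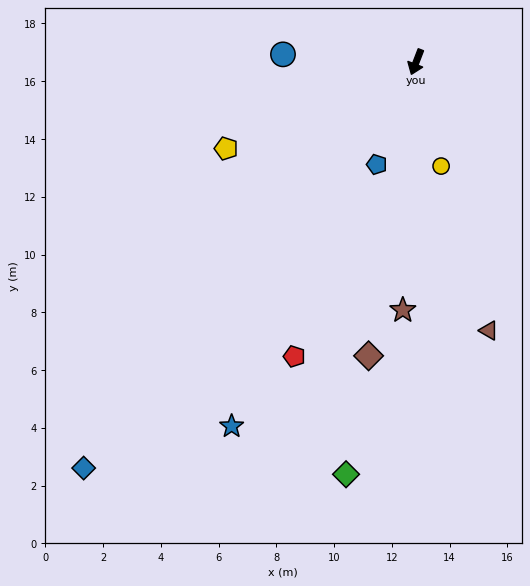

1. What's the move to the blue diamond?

turn right 18°, forward 18.2 m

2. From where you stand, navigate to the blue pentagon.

forward 3.8 m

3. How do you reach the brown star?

turn left 18°, forward 8.6 m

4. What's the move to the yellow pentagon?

turn right 44°, forward 7.2 m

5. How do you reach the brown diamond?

turn left 12°, forward 10.3 m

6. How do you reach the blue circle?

turn right 72°, forward 4.6 m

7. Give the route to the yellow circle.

turn left 35°, forward 3.7 m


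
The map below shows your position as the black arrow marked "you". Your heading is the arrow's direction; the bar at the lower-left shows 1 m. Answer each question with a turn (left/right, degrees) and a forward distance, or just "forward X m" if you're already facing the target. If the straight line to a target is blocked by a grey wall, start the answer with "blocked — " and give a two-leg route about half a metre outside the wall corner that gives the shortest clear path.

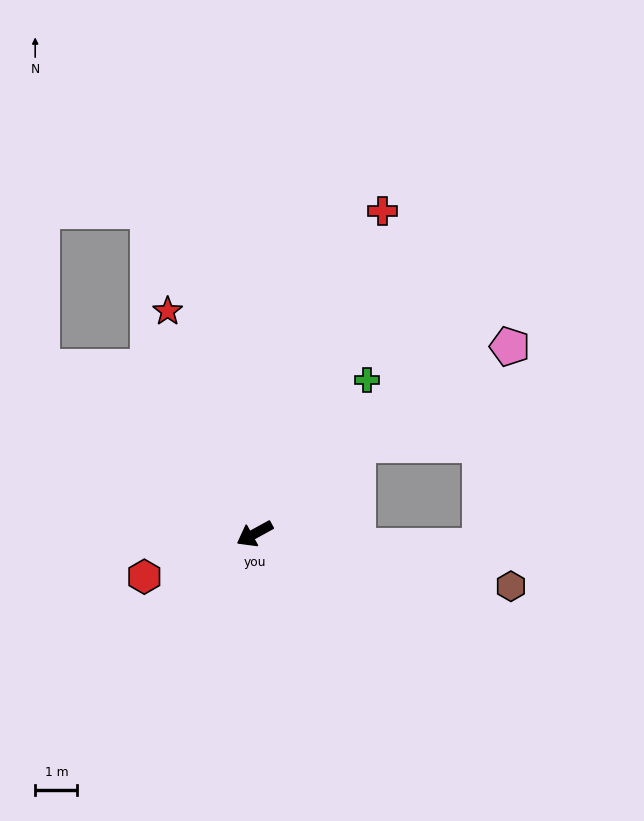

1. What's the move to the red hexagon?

turn right 8°, forward 2.8 m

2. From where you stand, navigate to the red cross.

turn right 140°, forward 8.2 m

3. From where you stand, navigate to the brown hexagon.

turn left 140°, forward 6.2 m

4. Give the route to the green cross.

turn right 155°, forward 4.5 m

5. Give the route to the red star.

turn right 97°, forward 5.6 m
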